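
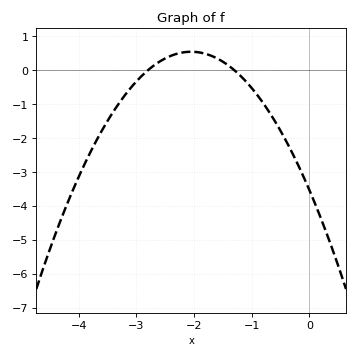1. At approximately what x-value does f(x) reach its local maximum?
-2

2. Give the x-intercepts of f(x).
-2.8, -1.3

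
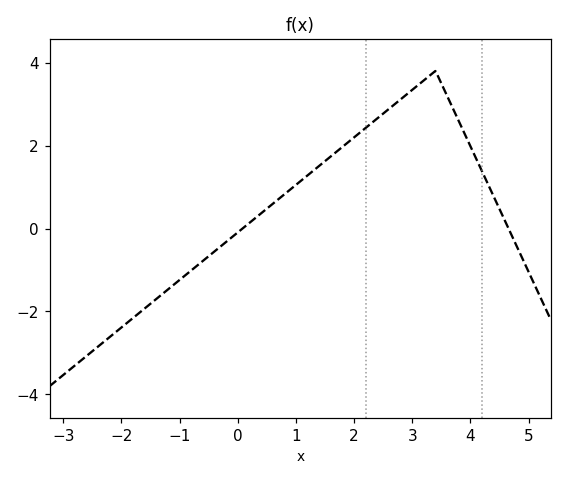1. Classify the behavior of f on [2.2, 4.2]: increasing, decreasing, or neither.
neither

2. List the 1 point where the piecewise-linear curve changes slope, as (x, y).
(3.4, 3.8)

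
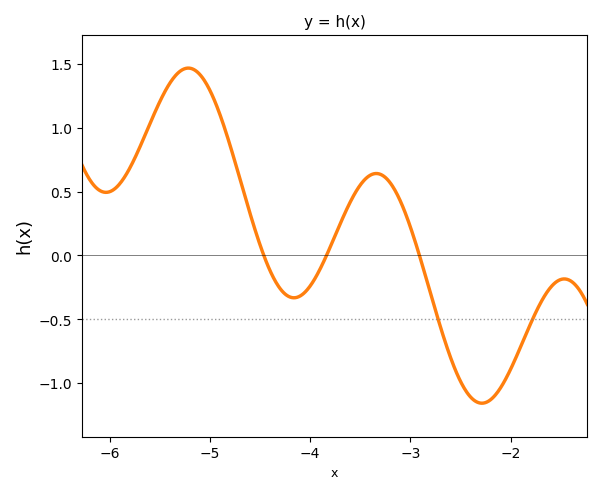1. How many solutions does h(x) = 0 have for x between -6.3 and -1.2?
3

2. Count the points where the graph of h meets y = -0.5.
2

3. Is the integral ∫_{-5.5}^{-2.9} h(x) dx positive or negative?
positive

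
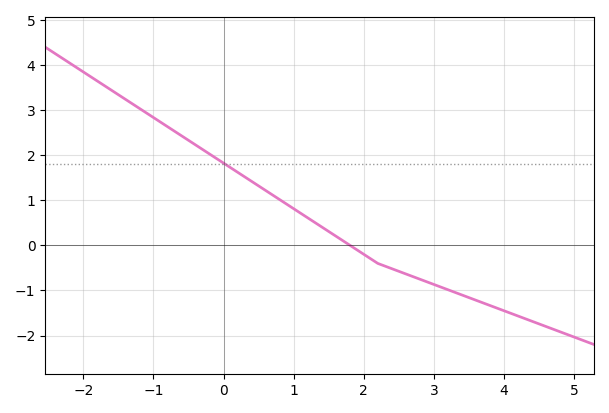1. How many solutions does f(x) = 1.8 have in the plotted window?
1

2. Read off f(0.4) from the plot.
1.42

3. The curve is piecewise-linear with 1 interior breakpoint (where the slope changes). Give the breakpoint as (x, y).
(2.2, -0.4)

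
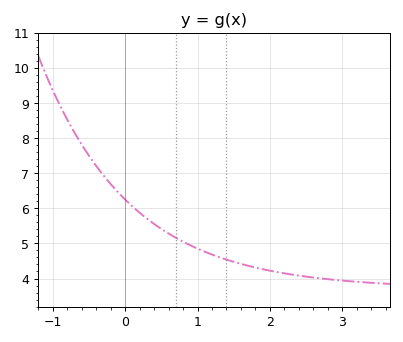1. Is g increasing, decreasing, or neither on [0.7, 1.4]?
decreasing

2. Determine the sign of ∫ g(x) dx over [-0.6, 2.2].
positive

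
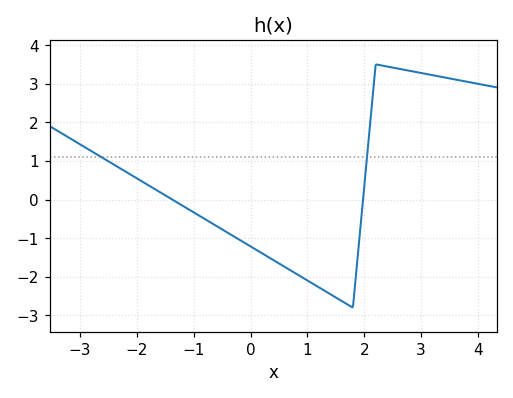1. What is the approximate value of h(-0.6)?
-0.684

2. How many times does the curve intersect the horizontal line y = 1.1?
2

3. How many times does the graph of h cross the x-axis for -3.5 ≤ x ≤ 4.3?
2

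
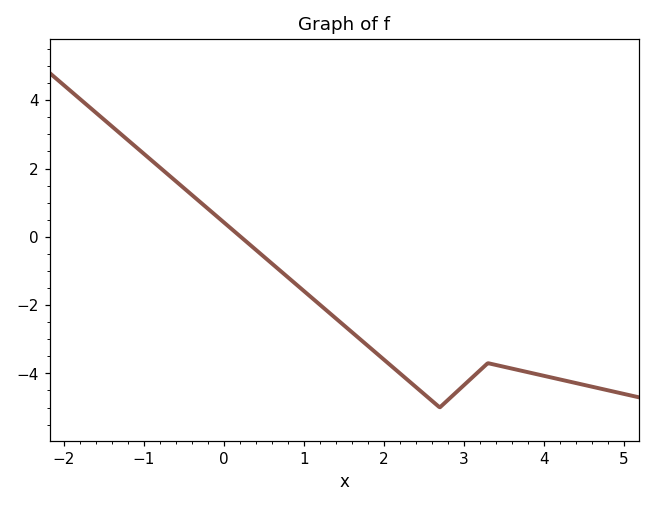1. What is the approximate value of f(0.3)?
-0.2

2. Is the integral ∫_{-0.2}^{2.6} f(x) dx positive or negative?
negative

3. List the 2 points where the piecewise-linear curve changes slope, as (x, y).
(2.7, -5); (3.3, -3.7)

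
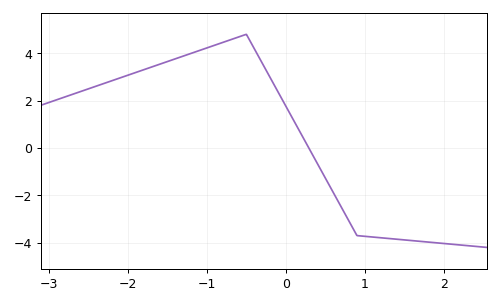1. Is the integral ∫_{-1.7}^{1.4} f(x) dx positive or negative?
positive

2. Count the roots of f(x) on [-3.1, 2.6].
1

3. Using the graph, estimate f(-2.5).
2.5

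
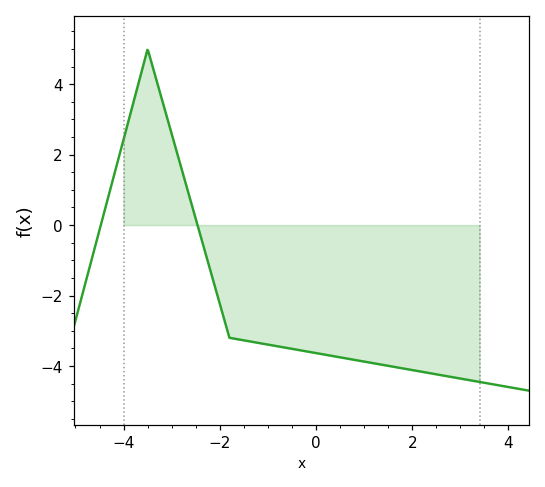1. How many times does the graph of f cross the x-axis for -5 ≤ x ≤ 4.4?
2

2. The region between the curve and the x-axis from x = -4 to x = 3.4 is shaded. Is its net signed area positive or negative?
negative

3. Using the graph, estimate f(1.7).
-4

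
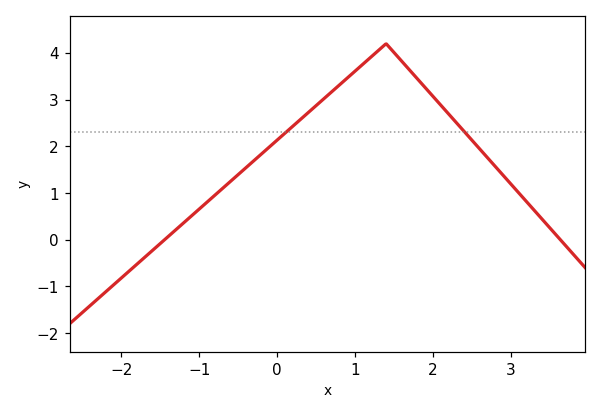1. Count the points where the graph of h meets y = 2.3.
2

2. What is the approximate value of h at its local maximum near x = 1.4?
4.2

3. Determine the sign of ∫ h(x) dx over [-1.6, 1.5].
positive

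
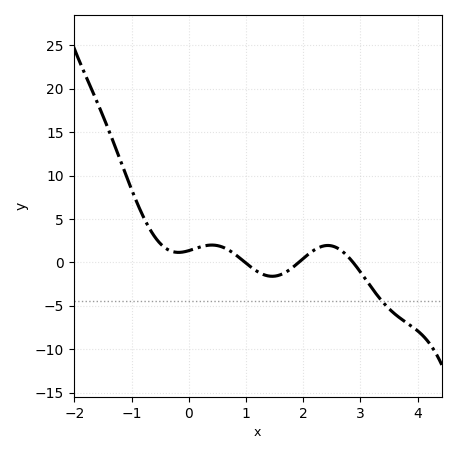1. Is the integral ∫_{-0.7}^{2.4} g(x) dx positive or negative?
positive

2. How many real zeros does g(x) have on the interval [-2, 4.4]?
3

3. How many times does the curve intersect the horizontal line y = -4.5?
1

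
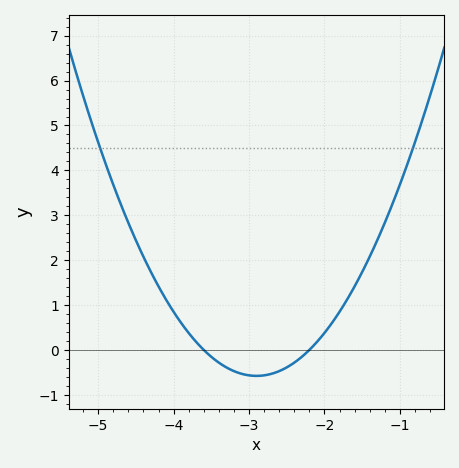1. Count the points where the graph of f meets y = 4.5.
2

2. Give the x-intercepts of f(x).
-3.6, -2.2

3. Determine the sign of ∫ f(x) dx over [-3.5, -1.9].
negative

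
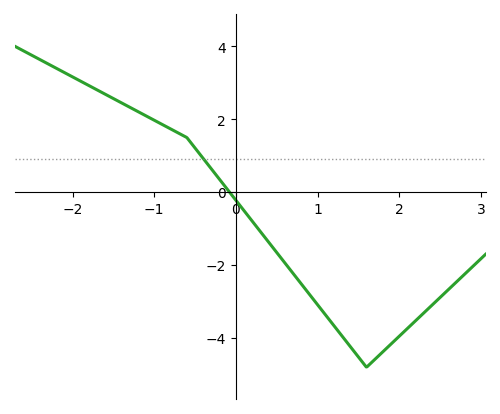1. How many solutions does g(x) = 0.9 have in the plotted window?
1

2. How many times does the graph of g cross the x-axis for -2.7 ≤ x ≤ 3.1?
1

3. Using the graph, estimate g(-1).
2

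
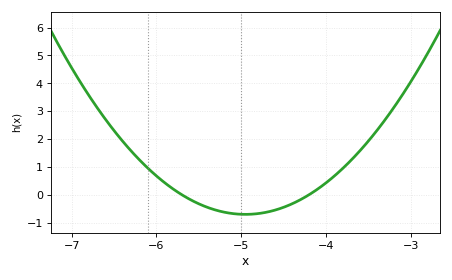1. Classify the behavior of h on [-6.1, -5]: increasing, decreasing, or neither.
decreasing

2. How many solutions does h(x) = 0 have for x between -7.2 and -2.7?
2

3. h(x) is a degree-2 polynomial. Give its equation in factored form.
y = 1.25(x + 5.7)(x + 4.2)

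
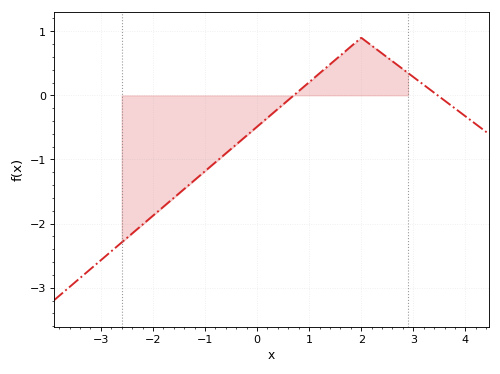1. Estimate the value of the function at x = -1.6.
-1.6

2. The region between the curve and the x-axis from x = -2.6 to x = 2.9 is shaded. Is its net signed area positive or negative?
negative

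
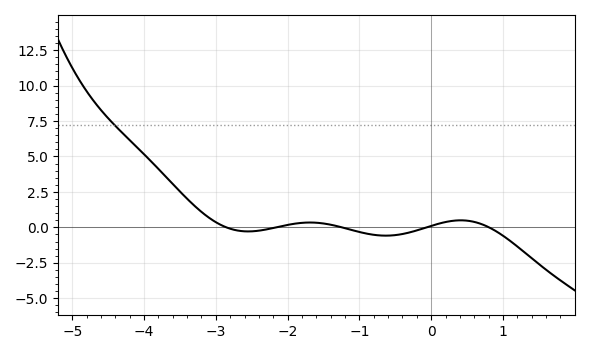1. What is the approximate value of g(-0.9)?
-0.5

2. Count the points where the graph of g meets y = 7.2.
1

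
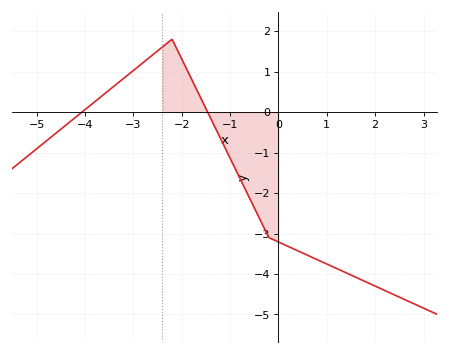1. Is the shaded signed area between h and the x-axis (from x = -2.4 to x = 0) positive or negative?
negative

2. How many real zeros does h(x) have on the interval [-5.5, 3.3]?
2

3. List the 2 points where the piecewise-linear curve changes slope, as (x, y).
(-2.2, 1.8); (-0.2, -3.1)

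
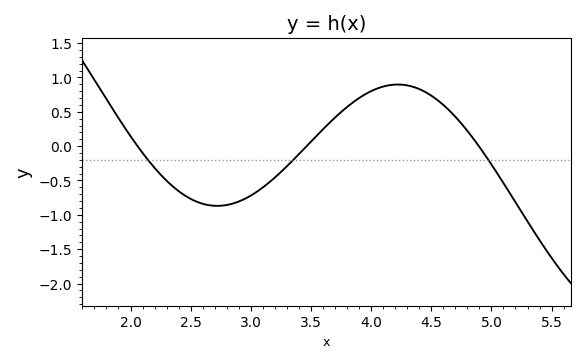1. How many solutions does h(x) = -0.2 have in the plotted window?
3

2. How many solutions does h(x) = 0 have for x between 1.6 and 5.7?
3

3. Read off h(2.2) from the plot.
-0.316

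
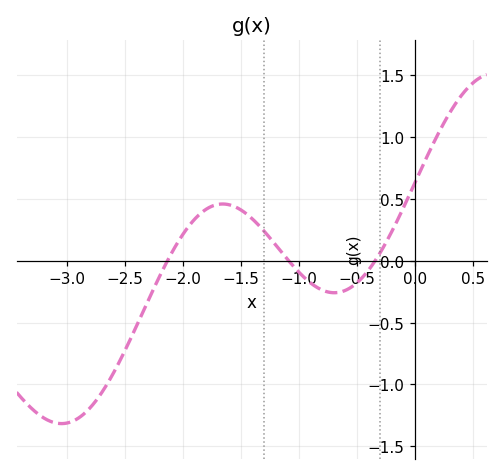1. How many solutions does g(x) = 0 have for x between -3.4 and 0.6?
3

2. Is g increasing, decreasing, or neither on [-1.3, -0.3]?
neither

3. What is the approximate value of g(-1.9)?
0.336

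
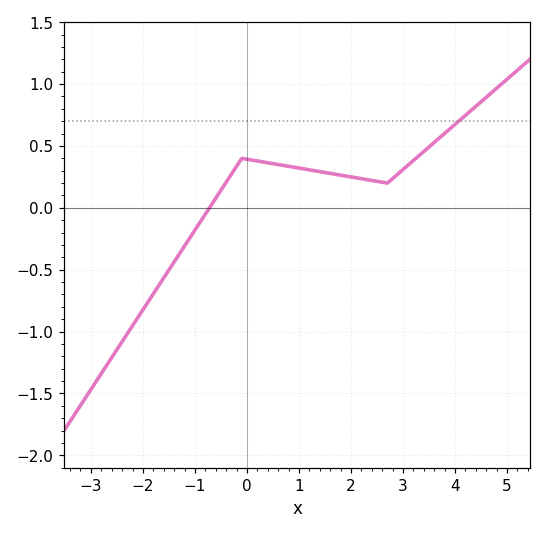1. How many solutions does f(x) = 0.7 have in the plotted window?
1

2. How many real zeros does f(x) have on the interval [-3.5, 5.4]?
1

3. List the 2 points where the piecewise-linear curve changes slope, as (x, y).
(-0.1, 0.4); (2.7, 0.2)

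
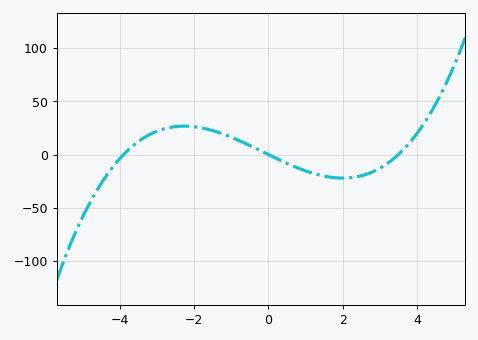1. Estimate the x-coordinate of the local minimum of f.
2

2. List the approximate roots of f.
-4, 0, 3.4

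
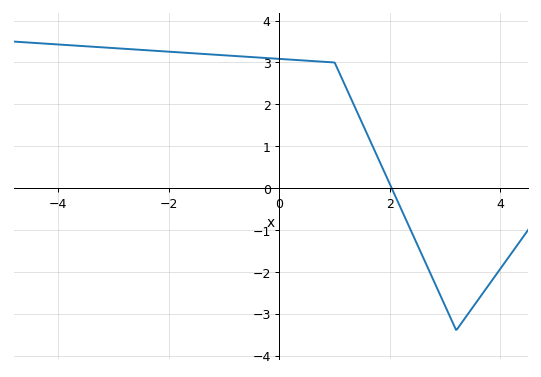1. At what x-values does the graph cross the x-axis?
2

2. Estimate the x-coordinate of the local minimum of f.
3.2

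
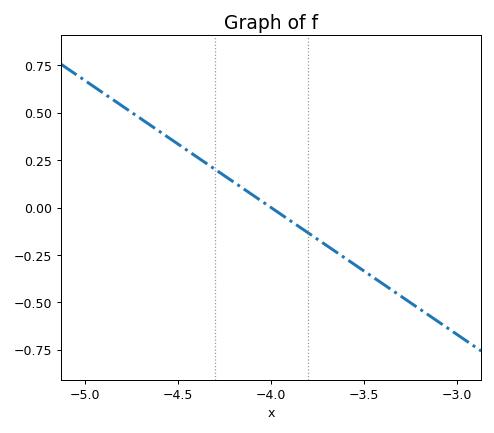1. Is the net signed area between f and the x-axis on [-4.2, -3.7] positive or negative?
negative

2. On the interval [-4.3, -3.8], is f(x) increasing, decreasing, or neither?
decreasing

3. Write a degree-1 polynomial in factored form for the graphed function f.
y = -0.67(x + 4)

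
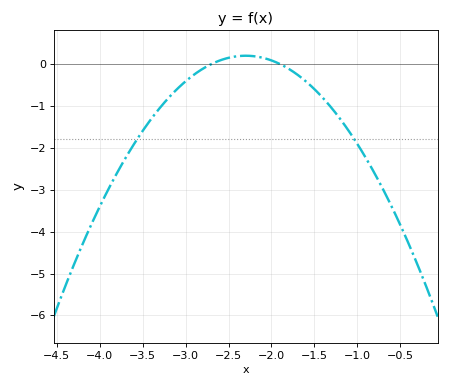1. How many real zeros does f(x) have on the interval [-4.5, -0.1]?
2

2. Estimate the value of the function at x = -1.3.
-1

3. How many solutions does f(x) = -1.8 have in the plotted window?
2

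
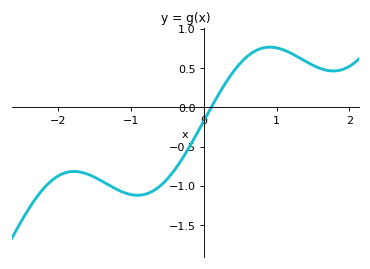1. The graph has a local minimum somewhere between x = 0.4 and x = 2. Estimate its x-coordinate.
1.8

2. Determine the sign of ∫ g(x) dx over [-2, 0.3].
negative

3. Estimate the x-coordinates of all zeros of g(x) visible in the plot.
0.1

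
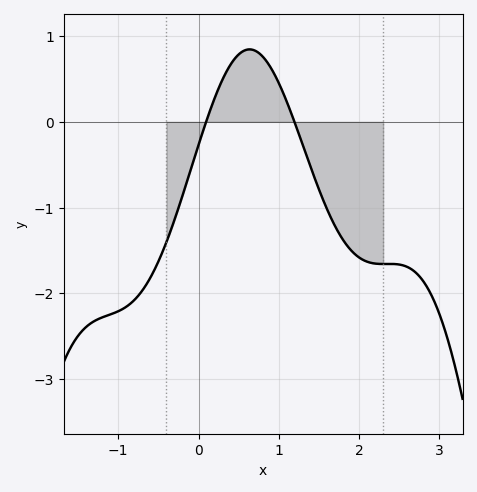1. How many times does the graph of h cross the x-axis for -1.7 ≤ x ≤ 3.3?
2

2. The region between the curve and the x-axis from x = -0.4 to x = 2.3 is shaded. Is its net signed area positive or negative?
negative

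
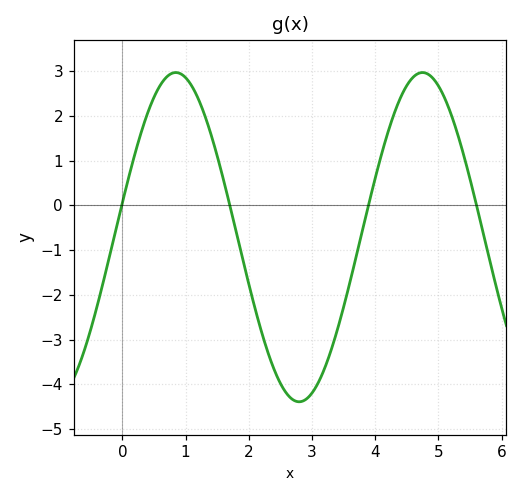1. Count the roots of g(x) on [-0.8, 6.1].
4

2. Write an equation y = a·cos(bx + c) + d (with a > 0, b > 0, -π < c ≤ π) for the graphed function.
y = 3.68cos(1.6x - 1.4) - 0.71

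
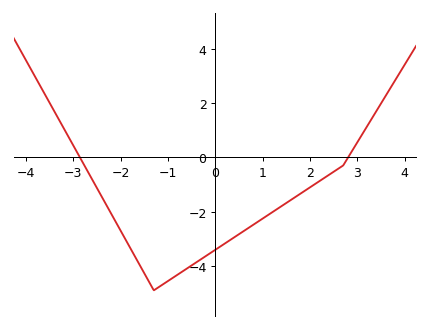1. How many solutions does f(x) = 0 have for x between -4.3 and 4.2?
2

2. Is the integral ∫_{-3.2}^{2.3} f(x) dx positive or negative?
negative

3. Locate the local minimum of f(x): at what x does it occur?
-1.3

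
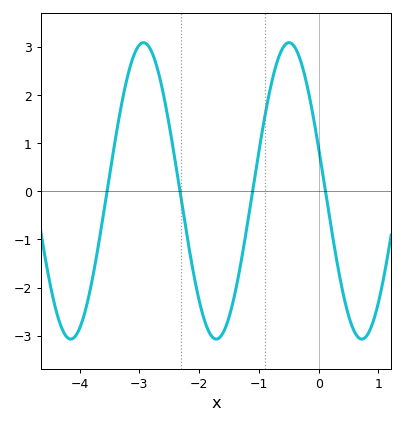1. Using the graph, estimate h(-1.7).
-3.07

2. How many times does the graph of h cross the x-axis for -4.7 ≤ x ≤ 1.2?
4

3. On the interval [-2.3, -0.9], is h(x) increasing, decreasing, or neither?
neither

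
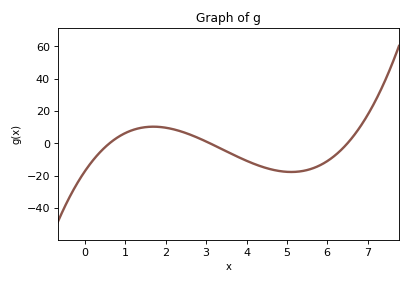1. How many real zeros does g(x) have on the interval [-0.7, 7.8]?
3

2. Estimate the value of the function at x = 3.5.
-4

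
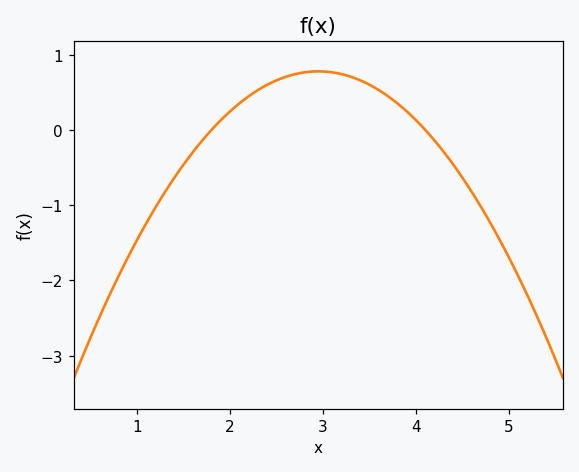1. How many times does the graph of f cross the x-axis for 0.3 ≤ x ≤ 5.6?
2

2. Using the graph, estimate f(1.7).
-0.1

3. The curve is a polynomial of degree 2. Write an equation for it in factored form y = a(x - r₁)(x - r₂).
y = -0.59(x - 1.8)(x - 4.1)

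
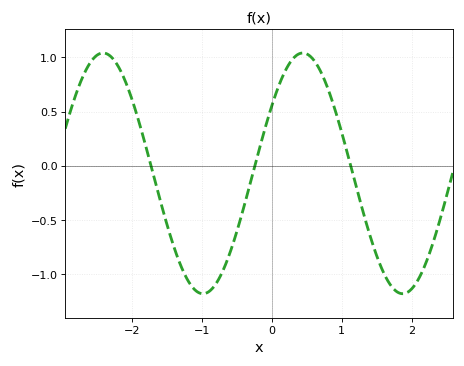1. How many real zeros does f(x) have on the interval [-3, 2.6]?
3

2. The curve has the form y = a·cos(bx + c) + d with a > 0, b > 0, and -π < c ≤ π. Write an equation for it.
y = 1.11cos(2.2x - 0.98) - 0.07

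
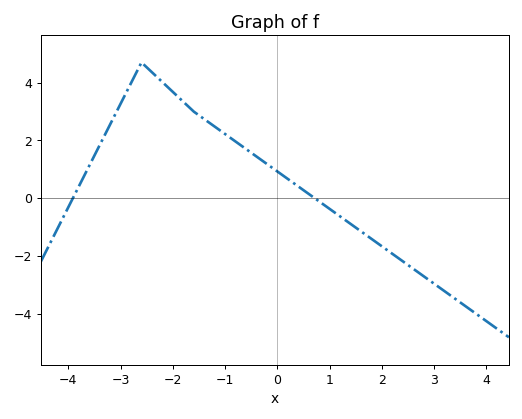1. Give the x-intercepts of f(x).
-4, 0.8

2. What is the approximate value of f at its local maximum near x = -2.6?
4.6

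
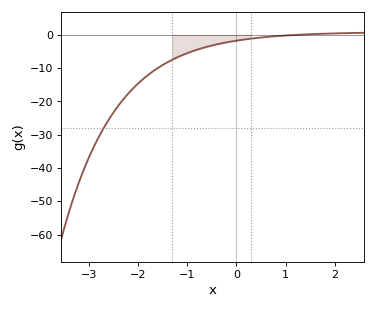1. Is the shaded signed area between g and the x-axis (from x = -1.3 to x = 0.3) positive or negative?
negative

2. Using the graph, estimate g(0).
-1.75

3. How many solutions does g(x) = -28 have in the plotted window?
1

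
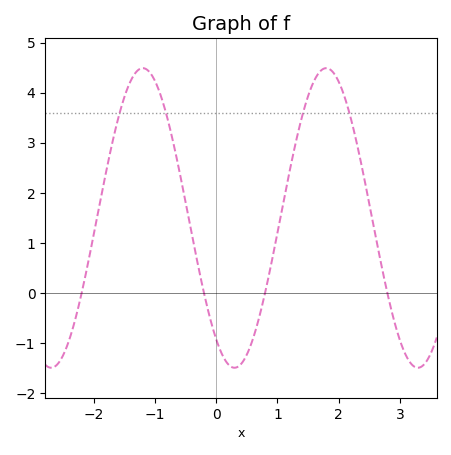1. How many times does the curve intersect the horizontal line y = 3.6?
4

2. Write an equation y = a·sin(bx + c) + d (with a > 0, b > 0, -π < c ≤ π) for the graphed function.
y = 2.99sin(2.1x - 2.2) + 1.5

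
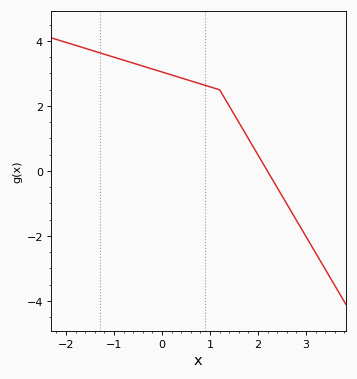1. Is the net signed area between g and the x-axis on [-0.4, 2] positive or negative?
positive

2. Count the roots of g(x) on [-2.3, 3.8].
1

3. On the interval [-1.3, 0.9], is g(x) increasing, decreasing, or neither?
decreasing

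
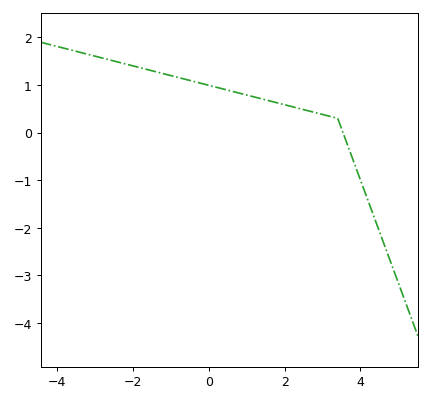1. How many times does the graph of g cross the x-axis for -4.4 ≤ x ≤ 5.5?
1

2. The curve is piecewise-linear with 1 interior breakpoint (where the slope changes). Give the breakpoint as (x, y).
(3.4, 0.3)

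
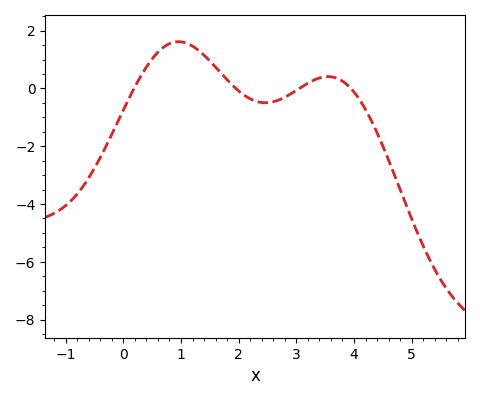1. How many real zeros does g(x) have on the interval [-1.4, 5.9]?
4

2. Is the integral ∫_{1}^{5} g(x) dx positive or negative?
negative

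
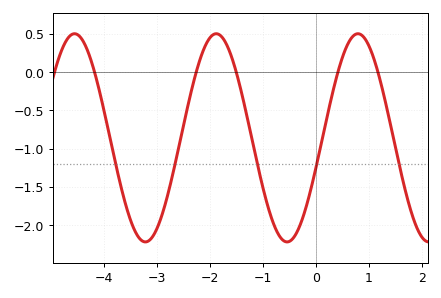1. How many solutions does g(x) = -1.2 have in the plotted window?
5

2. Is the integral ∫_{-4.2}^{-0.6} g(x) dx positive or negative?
negative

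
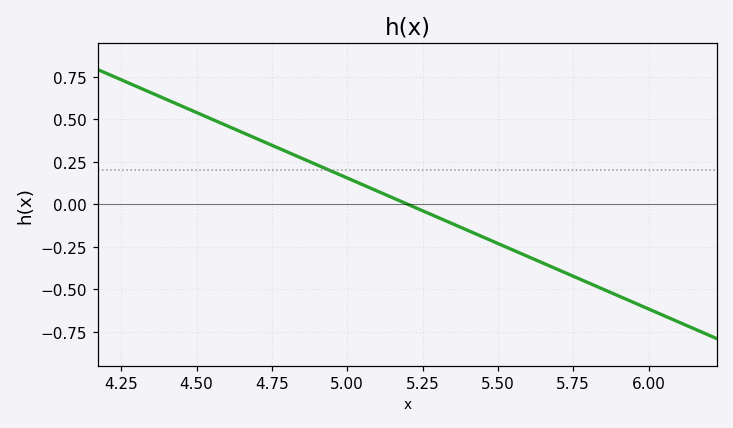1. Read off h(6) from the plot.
-0.616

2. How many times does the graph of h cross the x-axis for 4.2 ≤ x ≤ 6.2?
1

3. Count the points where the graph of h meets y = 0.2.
1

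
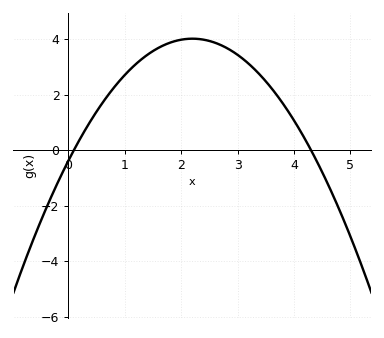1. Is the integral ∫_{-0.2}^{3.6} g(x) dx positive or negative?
positive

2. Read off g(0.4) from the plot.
1.06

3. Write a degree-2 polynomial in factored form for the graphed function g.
y = -0.91(x - 0.1)(x - 4.3)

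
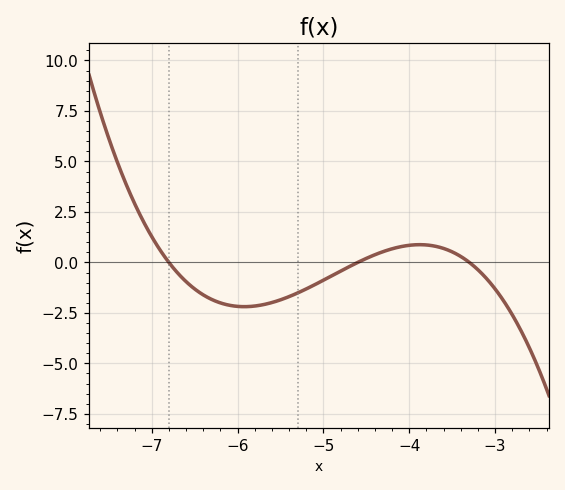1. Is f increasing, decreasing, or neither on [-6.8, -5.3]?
neither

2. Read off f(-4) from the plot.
0.8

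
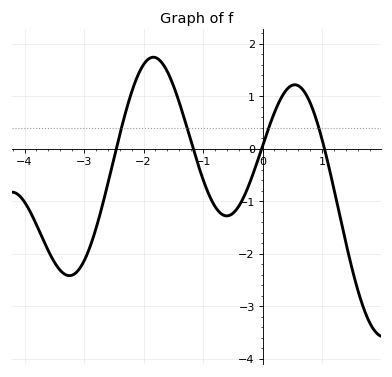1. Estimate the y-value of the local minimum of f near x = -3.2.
-2.41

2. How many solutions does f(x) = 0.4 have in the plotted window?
4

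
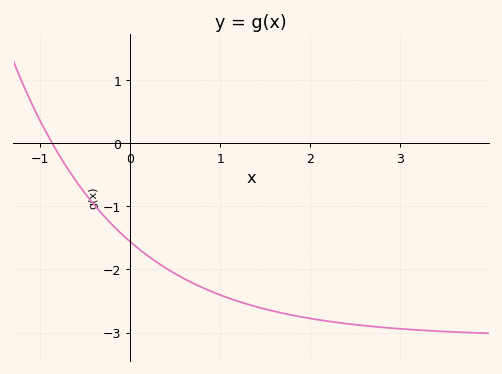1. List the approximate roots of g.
-0.9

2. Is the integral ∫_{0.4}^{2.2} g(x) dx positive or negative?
negative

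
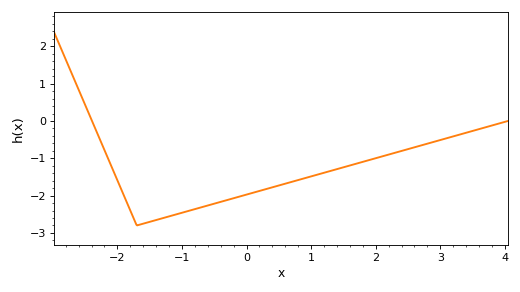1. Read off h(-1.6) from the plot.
-2.8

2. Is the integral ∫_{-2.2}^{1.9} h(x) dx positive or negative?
negative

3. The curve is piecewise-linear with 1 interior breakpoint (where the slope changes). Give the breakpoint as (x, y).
(-1.7, -2.8)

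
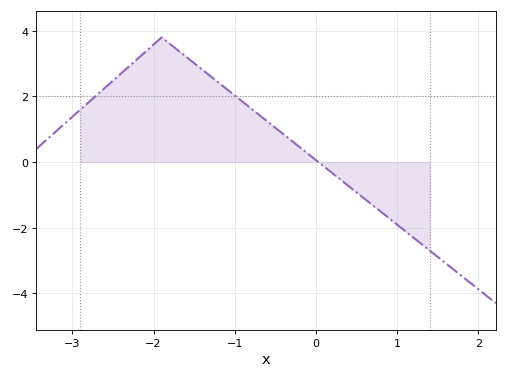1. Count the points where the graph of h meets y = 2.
2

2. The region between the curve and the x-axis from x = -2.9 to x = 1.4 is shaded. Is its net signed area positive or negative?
positive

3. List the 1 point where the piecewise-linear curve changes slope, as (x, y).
(-1.9, 3.8)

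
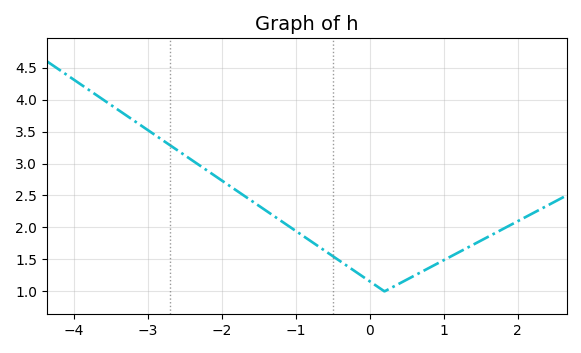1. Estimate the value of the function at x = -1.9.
2.65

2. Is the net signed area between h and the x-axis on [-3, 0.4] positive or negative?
positive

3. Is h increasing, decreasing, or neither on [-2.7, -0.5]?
decreasing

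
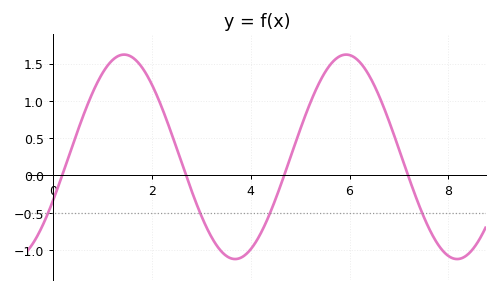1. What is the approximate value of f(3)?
-0.55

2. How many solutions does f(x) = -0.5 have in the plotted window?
4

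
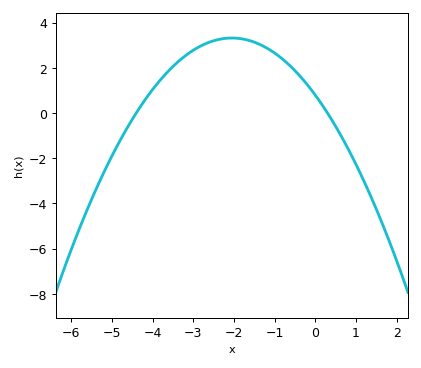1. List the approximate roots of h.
-4.4, 0.4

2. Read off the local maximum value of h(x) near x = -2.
3.4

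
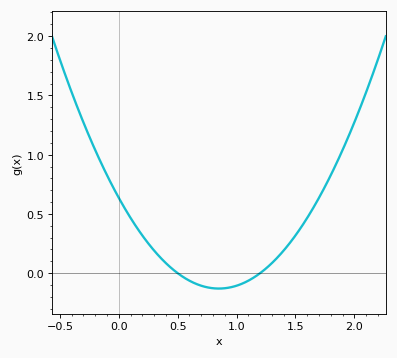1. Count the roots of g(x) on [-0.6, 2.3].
2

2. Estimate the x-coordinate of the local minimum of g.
0.85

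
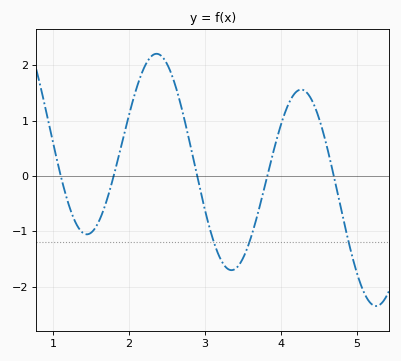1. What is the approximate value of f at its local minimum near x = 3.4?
-1.7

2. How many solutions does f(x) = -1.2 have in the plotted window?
3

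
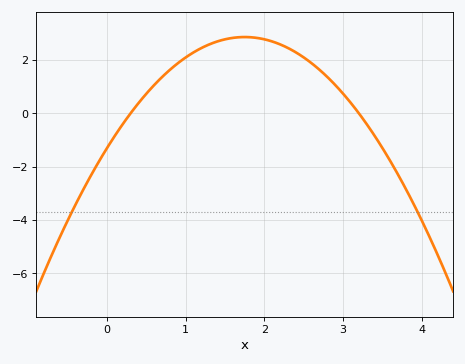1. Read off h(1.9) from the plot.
2.8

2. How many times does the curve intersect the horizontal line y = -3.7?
2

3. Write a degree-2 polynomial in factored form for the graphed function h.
y = -1.36(x - 0.3)(x - 3.2)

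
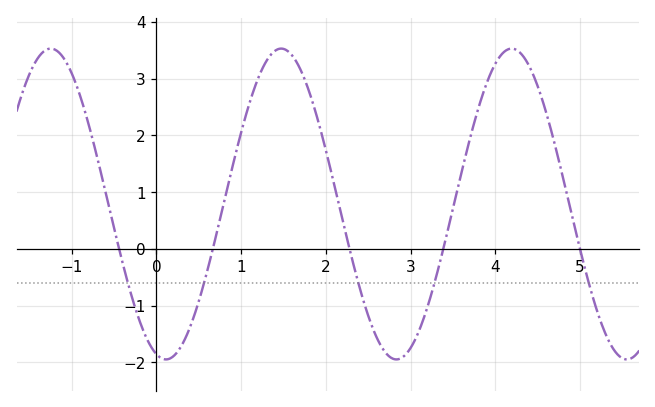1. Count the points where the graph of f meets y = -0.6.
5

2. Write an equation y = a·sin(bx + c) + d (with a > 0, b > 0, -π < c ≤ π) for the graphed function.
y = 2.74sin(2.31x - 1.83) + 0.79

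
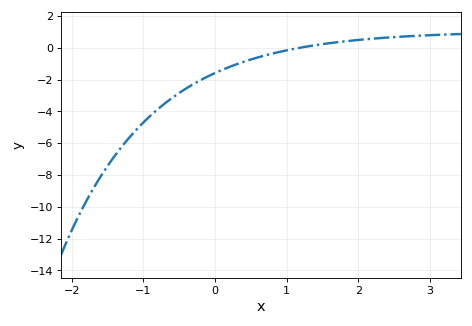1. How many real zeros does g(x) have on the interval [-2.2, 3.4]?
1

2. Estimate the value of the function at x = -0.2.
-2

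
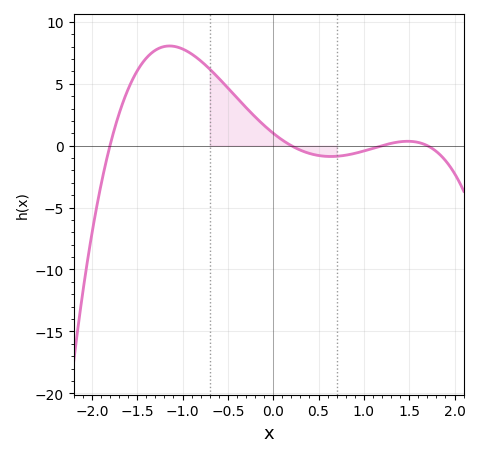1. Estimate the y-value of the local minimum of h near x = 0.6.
-1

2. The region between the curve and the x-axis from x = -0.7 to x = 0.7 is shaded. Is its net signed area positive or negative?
positive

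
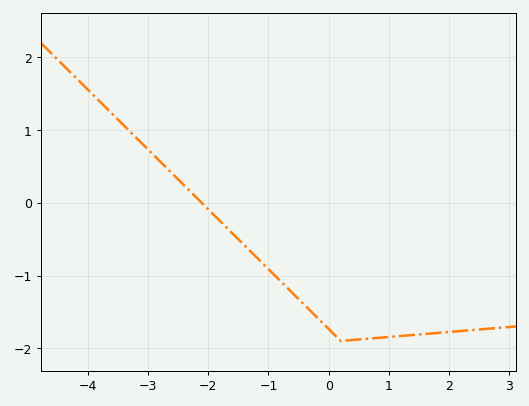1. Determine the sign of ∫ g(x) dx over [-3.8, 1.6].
negative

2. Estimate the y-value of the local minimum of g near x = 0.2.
-1.9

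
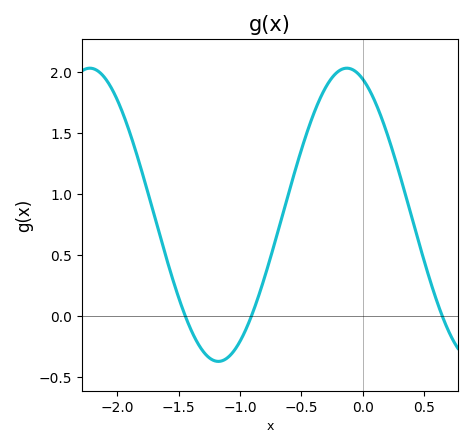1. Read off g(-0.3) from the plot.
1.9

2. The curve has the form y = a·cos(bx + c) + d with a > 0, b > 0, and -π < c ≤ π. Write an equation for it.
y = 1.2cos(3x + 0.39) + 0.83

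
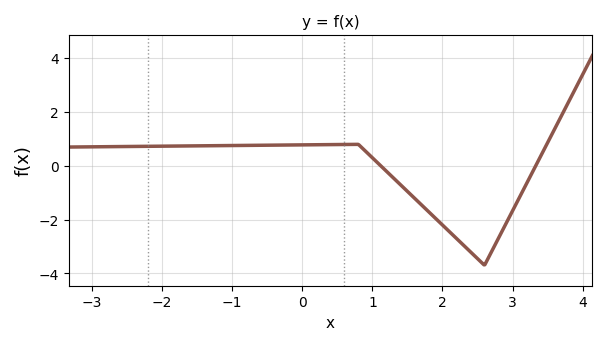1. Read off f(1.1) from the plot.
0.05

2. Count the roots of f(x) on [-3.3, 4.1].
2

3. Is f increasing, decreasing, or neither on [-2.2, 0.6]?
increasing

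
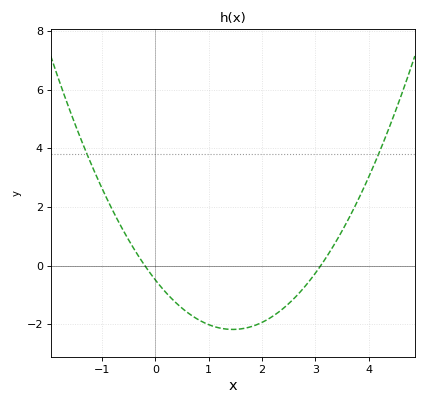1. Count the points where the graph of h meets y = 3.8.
2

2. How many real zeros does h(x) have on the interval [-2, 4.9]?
2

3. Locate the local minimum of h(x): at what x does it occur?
1.45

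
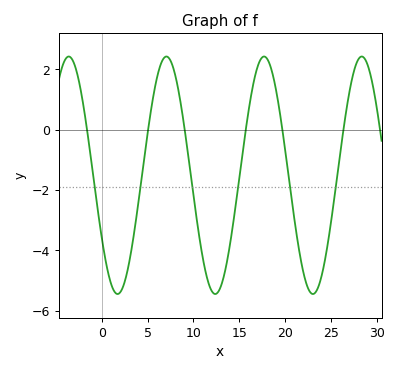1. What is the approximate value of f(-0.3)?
-3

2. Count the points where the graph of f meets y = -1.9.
6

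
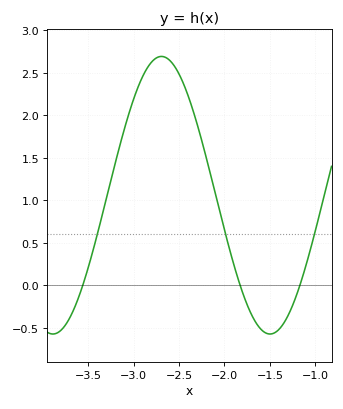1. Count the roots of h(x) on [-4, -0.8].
3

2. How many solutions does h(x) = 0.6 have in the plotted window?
3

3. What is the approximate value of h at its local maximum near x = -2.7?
2.7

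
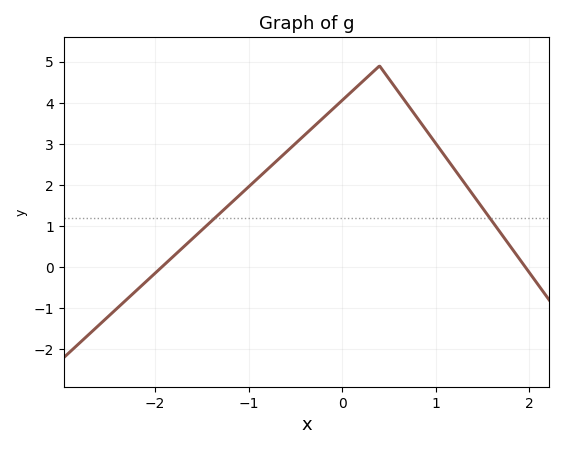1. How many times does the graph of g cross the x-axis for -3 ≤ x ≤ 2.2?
2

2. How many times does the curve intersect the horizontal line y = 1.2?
2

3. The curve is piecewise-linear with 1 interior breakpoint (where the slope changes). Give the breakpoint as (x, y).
(0.4, 4.9)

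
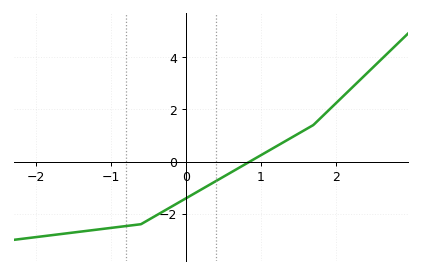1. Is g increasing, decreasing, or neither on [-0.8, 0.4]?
increasing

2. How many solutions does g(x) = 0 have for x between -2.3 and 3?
1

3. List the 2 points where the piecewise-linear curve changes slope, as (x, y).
(-0.6, -2.4); (1.7, 1.4)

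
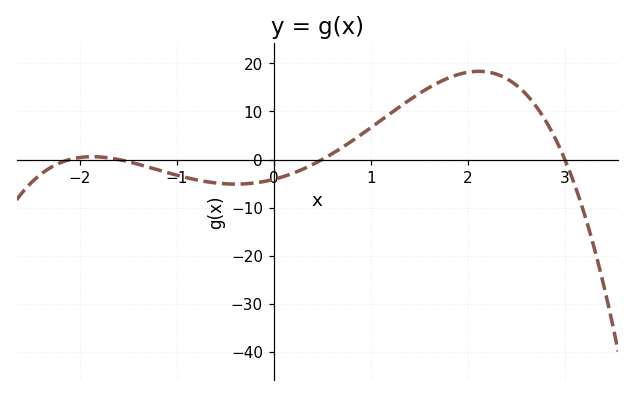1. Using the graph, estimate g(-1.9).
0.579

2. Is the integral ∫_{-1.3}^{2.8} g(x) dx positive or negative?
positive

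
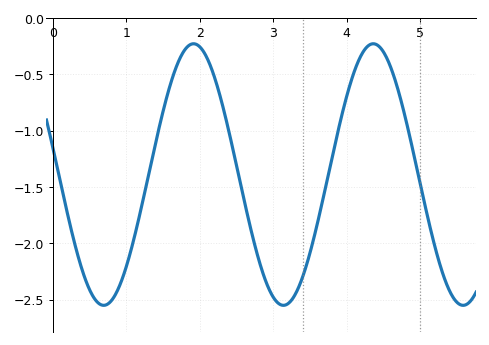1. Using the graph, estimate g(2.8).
-2.15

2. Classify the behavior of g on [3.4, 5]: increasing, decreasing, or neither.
neither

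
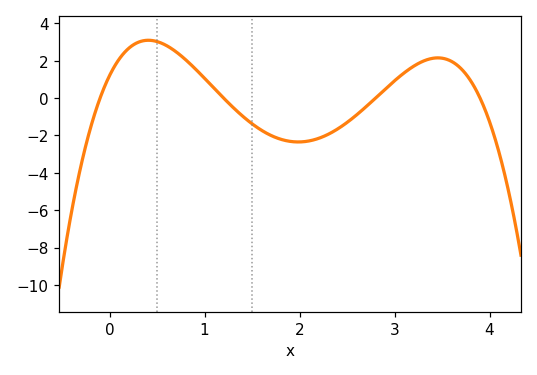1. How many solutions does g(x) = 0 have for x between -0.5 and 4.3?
4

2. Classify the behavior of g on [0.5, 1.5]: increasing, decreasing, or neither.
decreasing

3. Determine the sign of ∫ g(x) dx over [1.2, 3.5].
negative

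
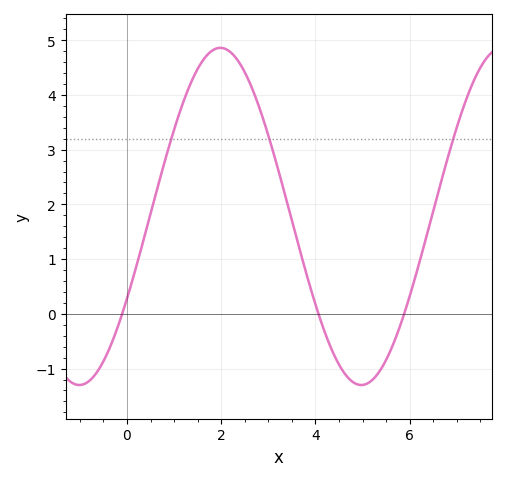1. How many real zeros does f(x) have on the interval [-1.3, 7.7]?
3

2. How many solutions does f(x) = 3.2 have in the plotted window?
3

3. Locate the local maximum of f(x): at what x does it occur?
2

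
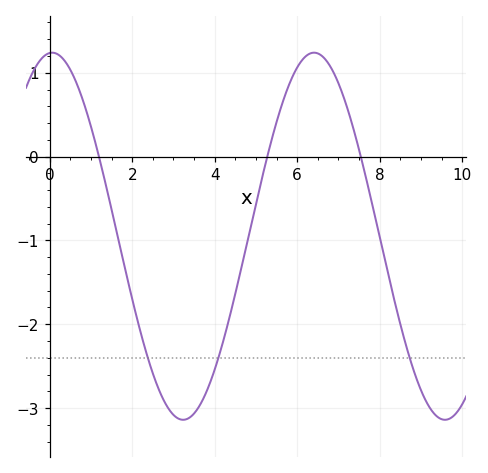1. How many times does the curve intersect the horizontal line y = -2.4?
3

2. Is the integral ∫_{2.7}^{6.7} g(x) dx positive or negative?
negative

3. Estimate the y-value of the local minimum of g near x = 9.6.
-3.14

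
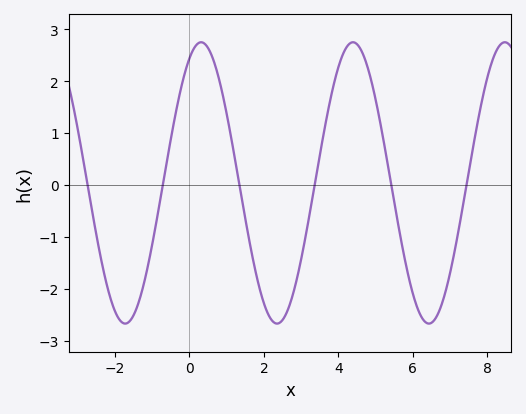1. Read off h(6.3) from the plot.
-2.61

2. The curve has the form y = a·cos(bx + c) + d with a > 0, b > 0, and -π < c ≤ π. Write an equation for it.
y = 2.71cos(1.54x - 0.482) + 0.04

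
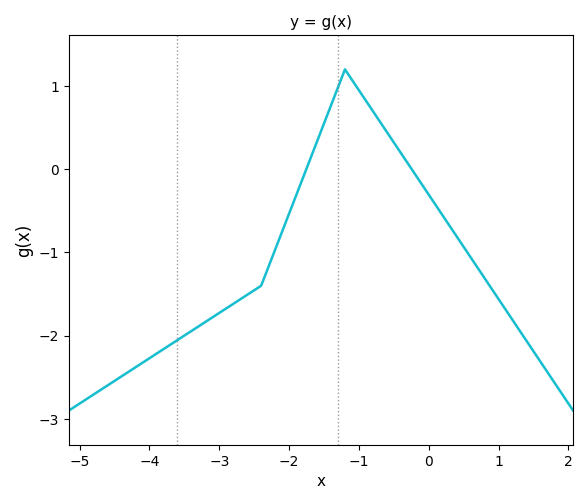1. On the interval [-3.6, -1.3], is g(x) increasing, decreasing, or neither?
increasing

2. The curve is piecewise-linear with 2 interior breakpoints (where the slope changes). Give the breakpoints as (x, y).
(-2.4, -1.4); (-1.2, 1.2)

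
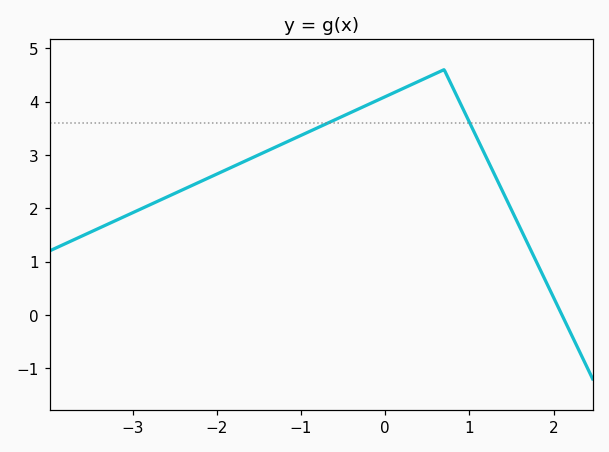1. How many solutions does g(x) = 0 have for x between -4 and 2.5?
1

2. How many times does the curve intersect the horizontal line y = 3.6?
2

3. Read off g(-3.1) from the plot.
1.8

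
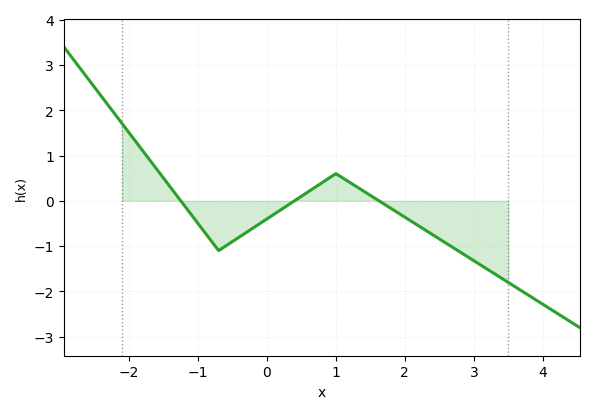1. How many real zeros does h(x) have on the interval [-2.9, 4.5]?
3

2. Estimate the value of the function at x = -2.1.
1.7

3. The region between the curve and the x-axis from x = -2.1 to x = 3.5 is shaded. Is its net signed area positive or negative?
negative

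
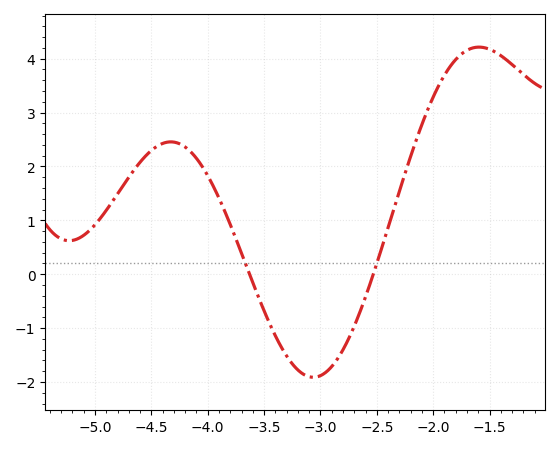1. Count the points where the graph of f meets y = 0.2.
2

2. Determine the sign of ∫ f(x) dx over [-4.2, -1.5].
positive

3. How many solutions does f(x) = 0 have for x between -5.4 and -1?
2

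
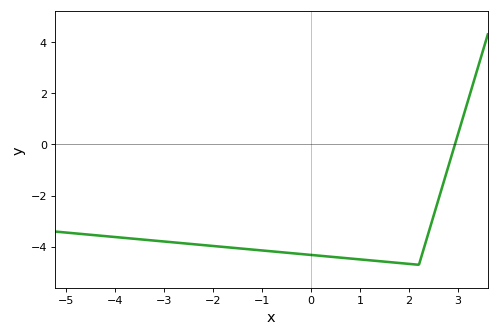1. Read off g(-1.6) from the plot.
-4.04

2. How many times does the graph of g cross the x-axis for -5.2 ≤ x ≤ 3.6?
1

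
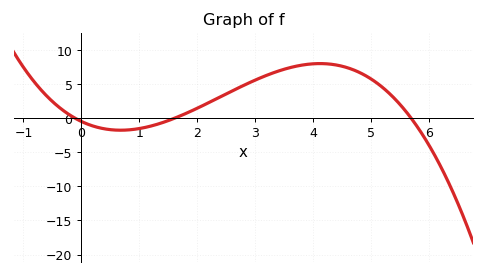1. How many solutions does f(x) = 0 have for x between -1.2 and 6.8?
3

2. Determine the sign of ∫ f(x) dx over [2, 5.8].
positive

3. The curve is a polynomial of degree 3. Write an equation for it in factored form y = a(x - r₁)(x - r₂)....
y = -0.48(x + 0.1)(x - 1.6)(x - 5.7)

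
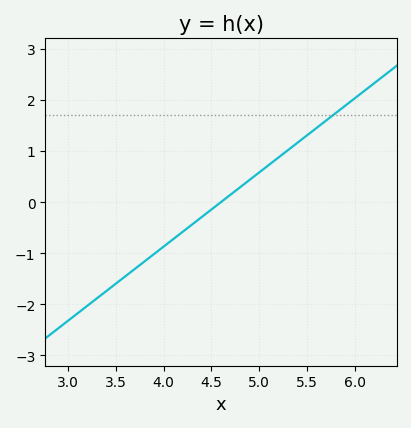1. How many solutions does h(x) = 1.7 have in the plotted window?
1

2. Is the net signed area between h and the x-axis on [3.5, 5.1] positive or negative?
negative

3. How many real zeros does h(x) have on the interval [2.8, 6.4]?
1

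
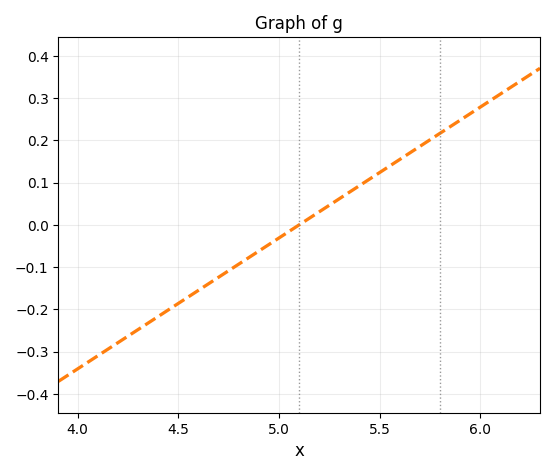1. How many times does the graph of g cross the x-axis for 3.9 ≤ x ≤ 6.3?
1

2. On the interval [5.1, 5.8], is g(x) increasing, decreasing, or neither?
increasing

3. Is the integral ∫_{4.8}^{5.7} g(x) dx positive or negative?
positive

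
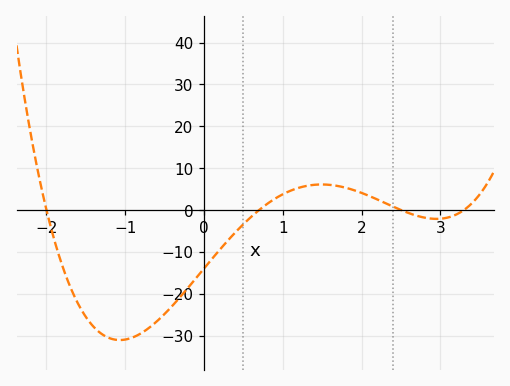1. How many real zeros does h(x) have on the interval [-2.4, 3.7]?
4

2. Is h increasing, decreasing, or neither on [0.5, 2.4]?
neither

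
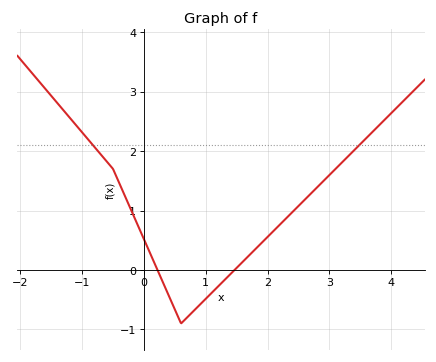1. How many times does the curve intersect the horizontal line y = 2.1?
2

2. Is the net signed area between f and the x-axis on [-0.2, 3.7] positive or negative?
positive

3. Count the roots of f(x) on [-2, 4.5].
2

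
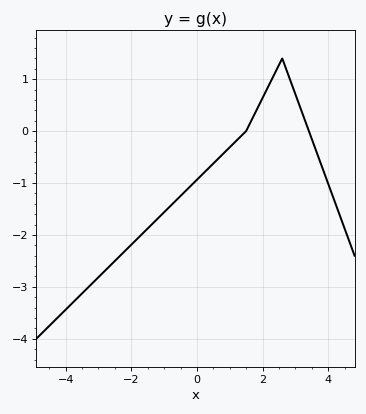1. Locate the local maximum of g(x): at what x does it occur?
2.6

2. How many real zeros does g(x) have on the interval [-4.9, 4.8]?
2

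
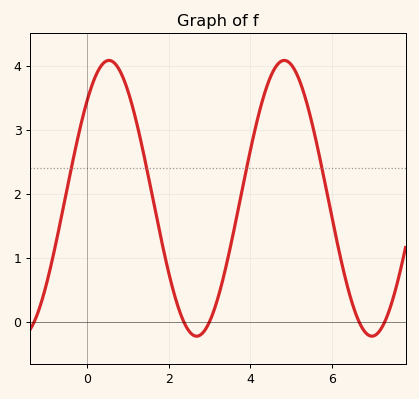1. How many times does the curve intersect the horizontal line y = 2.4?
4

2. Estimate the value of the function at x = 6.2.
1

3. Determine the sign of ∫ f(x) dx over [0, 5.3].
positive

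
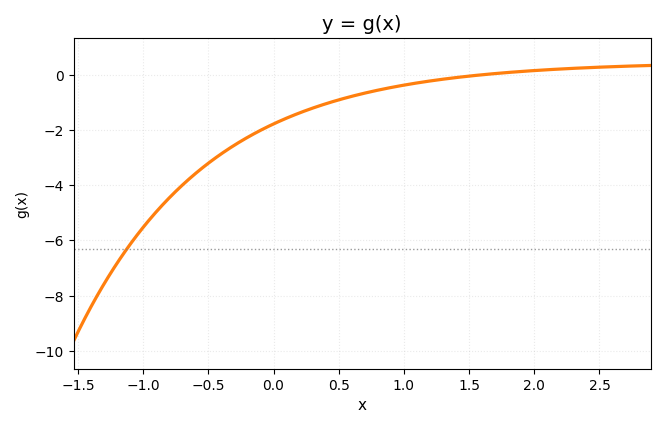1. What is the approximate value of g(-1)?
-5.53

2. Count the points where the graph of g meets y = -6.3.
1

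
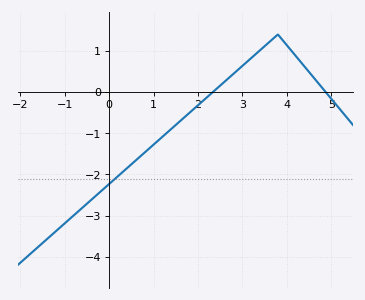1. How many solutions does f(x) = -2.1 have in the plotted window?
1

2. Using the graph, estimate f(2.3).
0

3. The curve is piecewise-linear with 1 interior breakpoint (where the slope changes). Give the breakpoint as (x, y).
(3.8, 1.4)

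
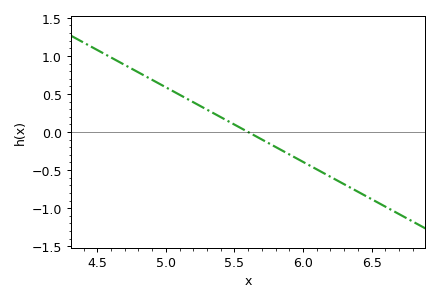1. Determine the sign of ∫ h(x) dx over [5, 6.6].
negative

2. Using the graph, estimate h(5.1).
0.5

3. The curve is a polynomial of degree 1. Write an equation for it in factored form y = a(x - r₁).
y = -0.98(x - 5.6)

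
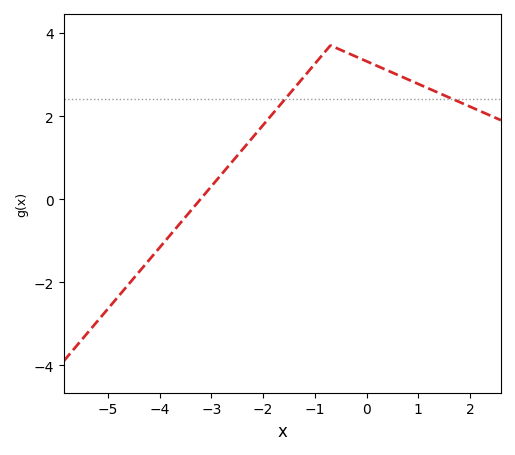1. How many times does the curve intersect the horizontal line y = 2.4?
2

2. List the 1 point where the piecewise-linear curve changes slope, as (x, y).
(-0.7, 3.7)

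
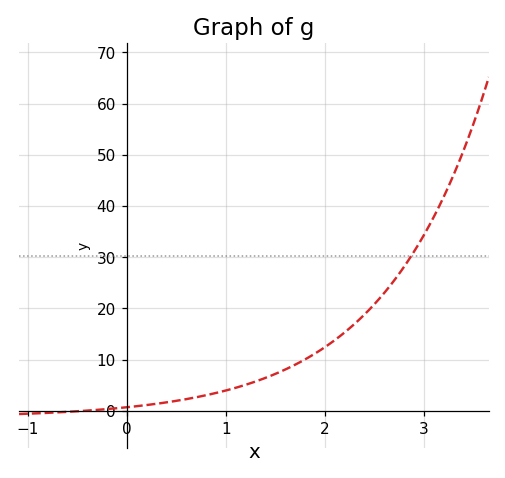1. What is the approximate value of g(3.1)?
38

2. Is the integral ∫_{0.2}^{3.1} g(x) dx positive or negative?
positive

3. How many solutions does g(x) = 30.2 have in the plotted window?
1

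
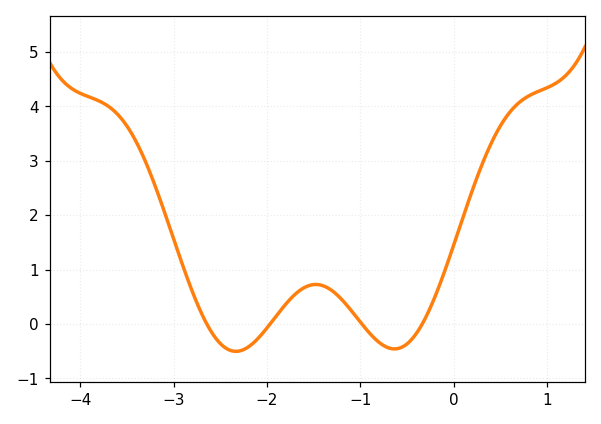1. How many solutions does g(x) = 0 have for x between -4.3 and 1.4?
4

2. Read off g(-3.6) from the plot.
3.9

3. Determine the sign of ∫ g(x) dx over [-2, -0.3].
positive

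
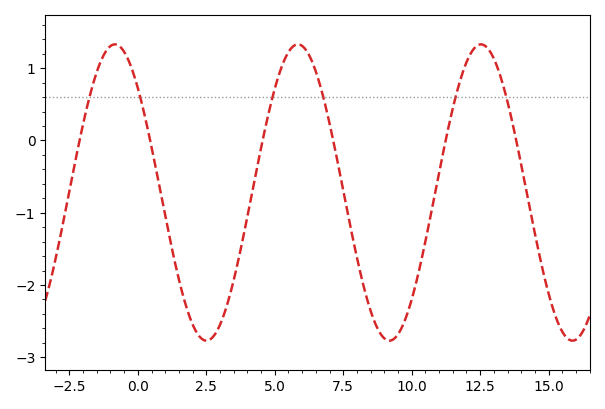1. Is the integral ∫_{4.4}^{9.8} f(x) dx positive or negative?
negative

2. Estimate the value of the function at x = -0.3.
1.07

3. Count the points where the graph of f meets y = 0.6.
6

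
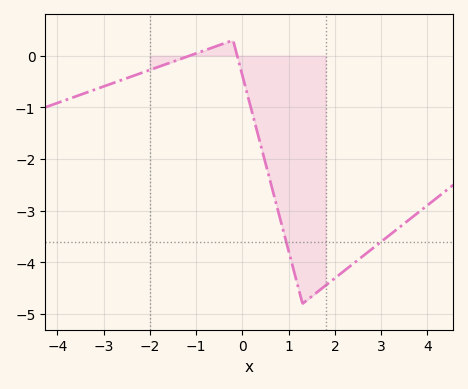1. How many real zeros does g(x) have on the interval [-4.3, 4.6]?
2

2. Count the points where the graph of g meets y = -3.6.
2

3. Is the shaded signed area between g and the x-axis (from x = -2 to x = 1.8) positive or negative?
negative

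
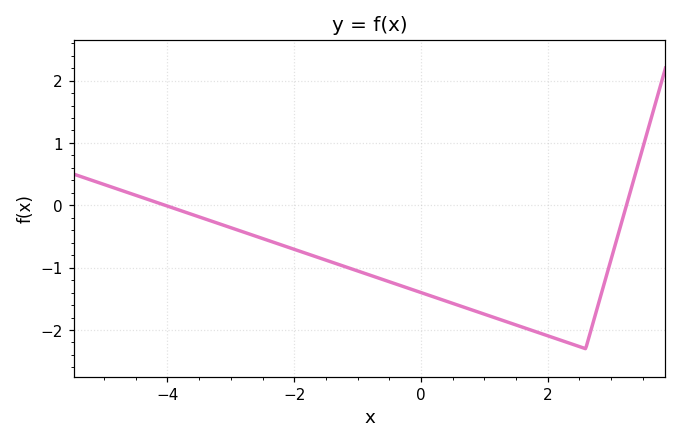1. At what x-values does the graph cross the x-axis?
-4, 3.2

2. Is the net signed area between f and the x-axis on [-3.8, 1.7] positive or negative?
negative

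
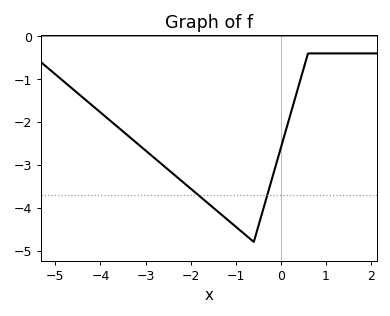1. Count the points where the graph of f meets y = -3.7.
2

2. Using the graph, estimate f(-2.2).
-3.38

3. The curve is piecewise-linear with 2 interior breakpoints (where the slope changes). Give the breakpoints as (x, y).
(-0.6, -4.8); (0.6, -0.4)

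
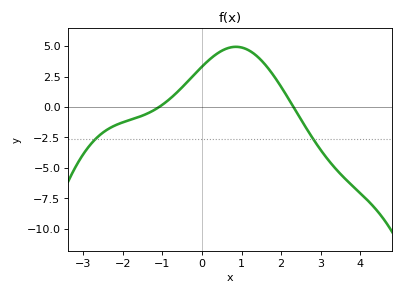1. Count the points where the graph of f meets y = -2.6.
2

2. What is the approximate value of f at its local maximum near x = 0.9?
4.94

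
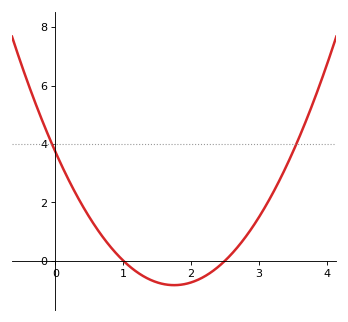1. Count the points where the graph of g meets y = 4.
2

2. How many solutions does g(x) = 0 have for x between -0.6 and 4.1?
2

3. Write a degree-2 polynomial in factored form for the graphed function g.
y = 1.49(x - 1)(x - 2.5)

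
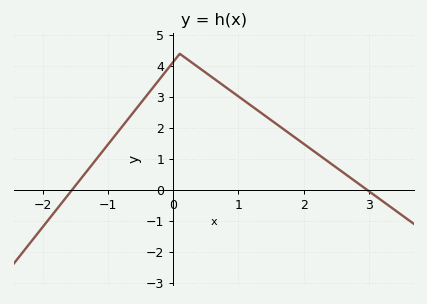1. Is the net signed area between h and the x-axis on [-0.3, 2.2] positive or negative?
positive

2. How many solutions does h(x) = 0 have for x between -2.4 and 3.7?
2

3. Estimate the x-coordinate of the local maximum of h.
0.101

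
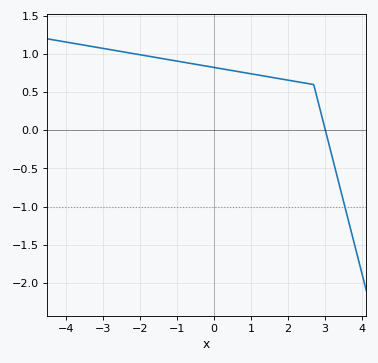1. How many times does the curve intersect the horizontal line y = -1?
1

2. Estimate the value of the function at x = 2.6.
0.608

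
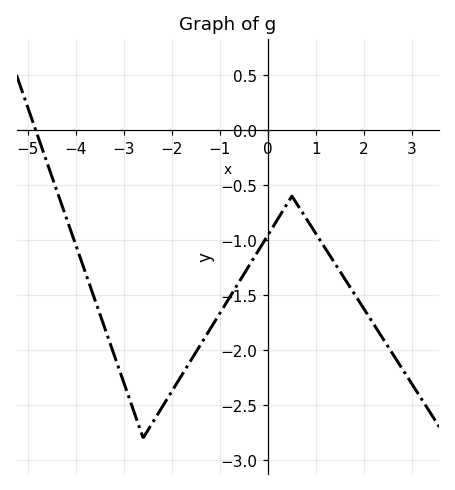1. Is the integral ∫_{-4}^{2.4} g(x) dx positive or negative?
negative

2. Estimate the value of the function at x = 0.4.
-0.671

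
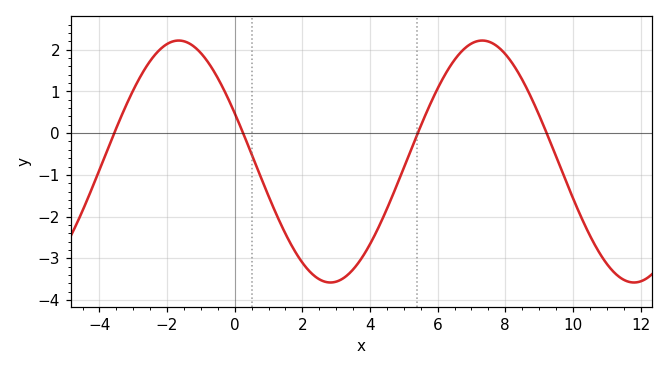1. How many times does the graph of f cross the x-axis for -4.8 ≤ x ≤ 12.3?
4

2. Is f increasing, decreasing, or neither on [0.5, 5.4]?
neither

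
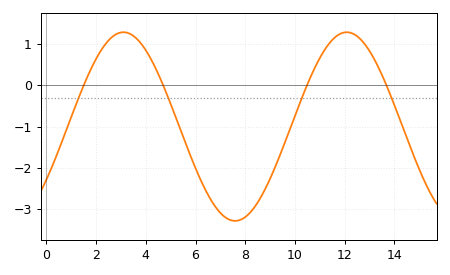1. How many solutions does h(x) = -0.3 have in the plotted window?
4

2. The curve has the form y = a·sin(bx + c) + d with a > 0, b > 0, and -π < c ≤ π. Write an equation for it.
y = 2.28sin(0.7x - 0.602) - 1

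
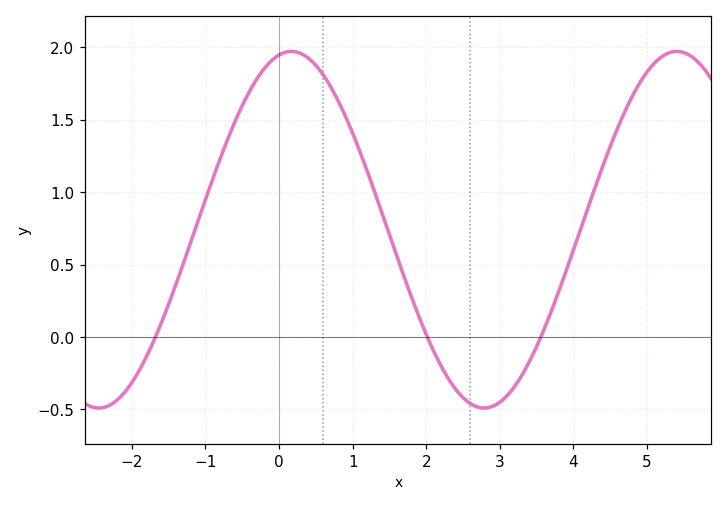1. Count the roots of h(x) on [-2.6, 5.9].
3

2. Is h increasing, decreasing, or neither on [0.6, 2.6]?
decreasing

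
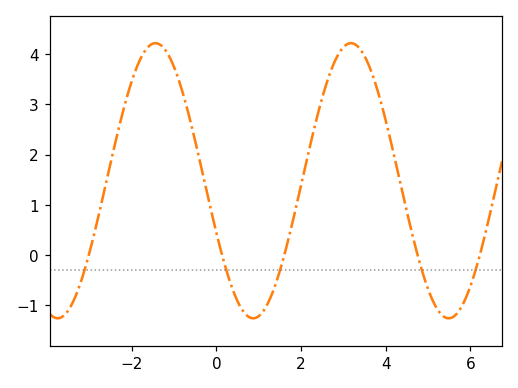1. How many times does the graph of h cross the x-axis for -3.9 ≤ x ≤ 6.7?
5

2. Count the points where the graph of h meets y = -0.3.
5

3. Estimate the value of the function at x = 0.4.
-0.724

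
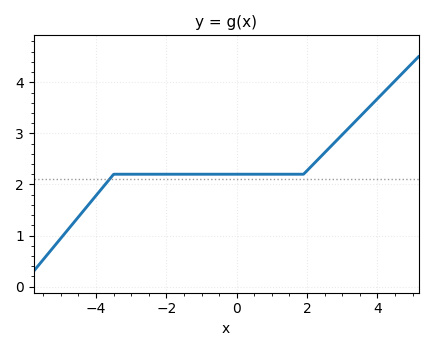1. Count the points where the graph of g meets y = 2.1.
1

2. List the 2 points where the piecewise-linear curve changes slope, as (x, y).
(-3.5, 2.2); (1.9, 2.2)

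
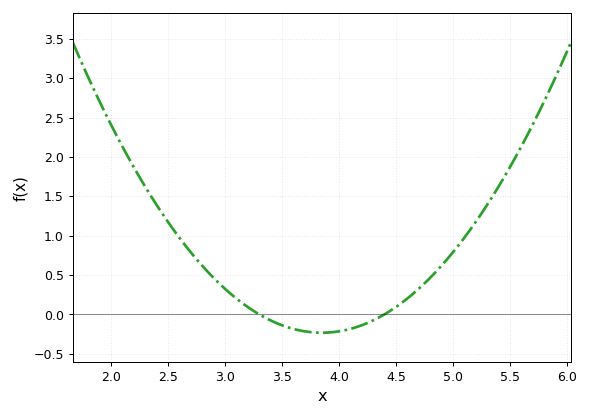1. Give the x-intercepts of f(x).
3.3, 4.4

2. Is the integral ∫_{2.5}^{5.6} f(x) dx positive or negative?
positive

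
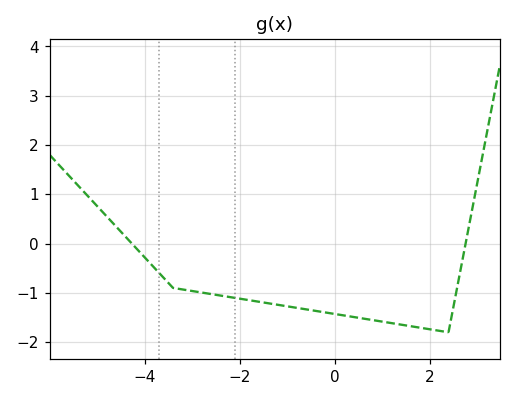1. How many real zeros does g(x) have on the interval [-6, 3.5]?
2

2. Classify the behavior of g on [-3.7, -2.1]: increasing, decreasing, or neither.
decreasing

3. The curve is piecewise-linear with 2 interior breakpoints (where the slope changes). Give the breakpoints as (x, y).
(-3.4, -0.9); (2.4, -1.8)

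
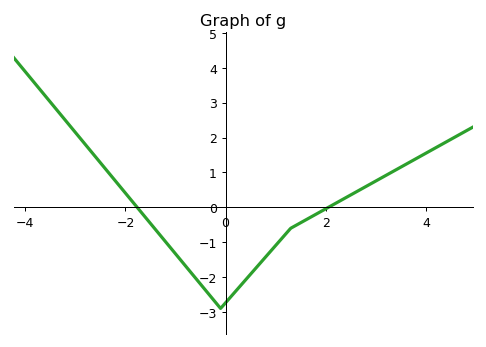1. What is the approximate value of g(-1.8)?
0.1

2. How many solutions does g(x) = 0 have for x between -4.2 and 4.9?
2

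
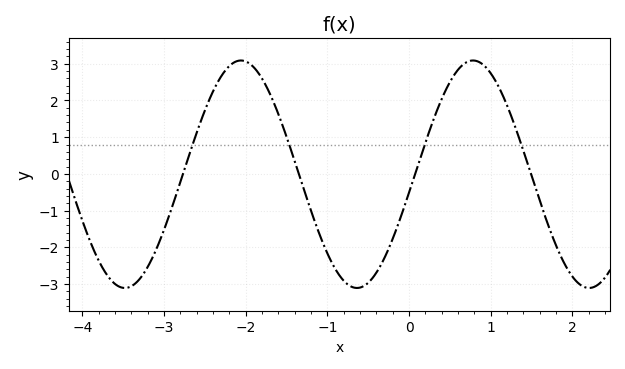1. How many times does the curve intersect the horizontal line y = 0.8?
4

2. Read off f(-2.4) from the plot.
2.3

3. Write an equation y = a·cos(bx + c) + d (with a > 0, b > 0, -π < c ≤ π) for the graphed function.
y = 3.1cos(2.2x - 1.7) - 0.01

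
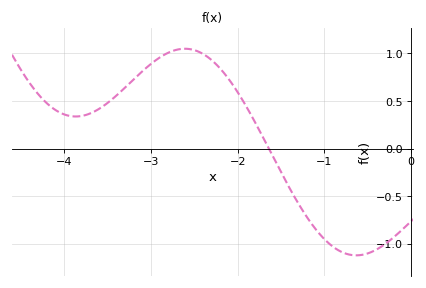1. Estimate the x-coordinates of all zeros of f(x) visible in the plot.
-1.6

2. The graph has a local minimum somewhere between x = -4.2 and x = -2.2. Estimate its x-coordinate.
-3.9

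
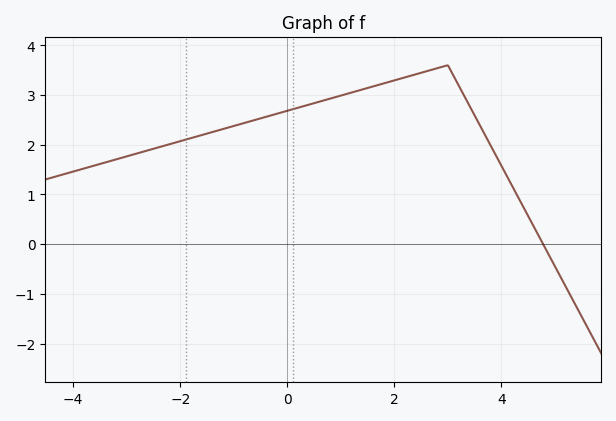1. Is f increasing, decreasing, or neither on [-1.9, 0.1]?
increasing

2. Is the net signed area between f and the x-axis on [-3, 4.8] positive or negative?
positive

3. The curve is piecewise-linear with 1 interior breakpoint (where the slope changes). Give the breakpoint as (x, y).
(3, 3.6)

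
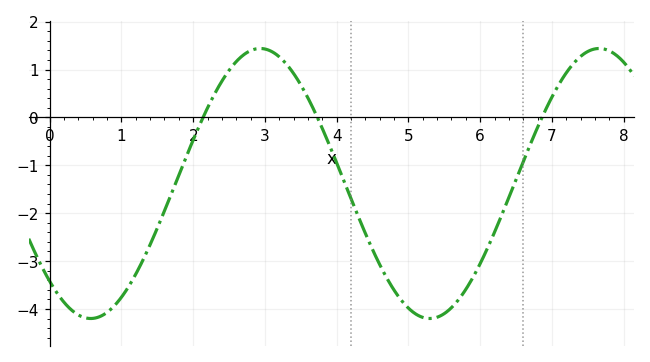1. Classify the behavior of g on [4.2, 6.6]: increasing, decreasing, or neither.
neither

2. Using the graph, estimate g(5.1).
-4.1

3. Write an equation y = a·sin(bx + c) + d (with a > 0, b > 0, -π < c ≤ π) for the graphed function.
y = 2.82sin(1.3x - 2.3) - 1.38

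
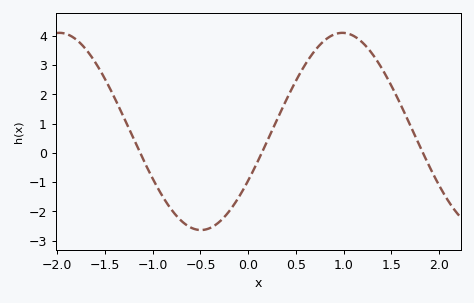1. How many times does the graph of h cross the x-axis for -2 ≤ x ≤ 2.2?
3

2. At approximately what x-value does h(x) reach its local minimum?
-0.495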